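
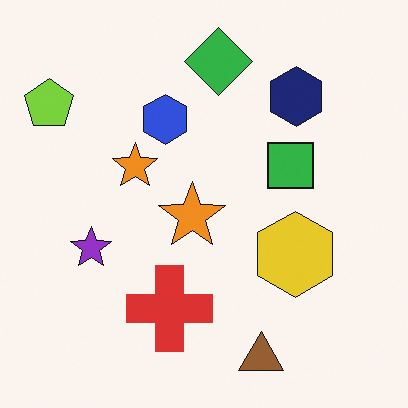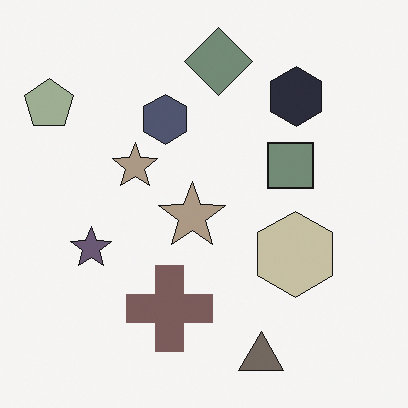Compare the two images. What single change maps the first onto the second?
This is the original image made much more muted (saturation change).

All colors are more muted and greyish — a global saturation change.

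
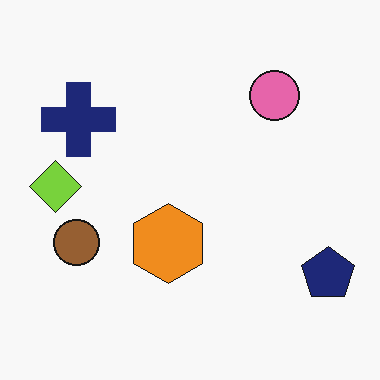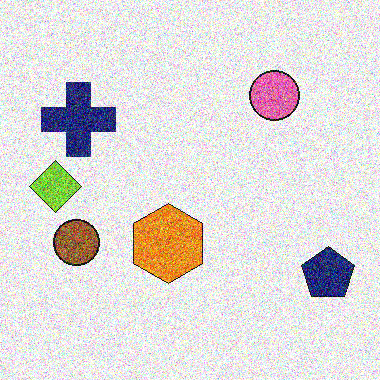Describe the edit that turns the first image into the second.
Degraded with strong gaussian noise.

Random speckle covers the whole image, including the flat background.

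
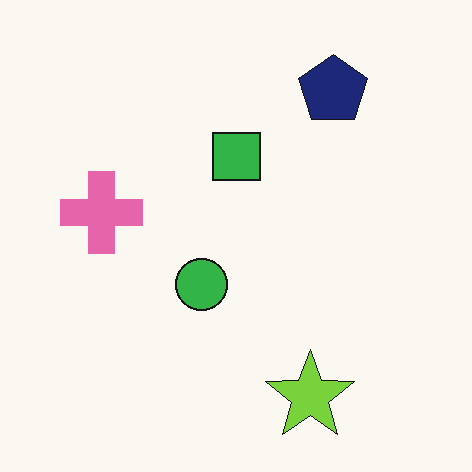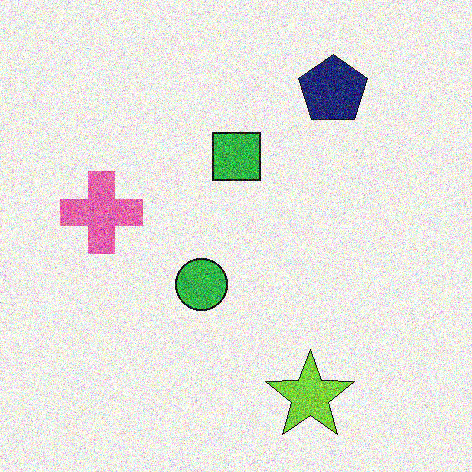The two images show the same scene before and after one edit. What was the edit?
The transformation is: degraded with a thick layer of grain.

Random speckle covers the whole image, including the flat background.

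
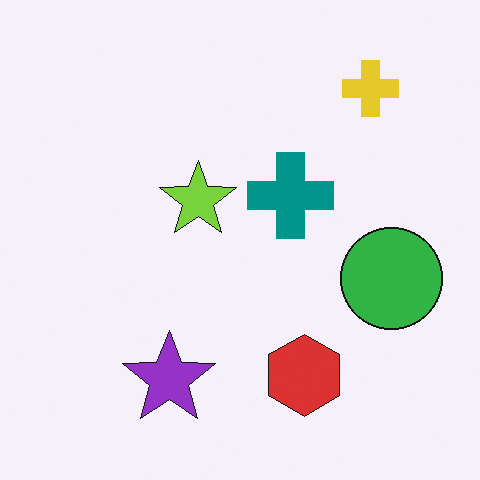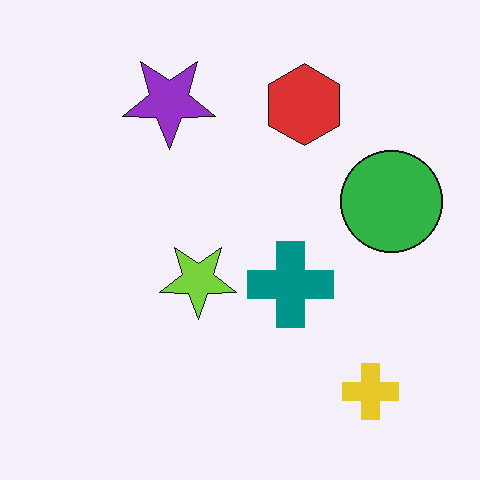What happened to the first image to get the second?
Flipped vertically (top ↔ bottom).

The yellow cross is in the top-right of the first image and the bottom-right of the second — shapes on opposite sides of the horizontal midline have swapped in a mirror flip.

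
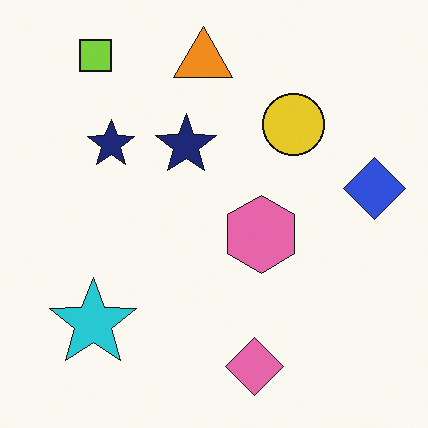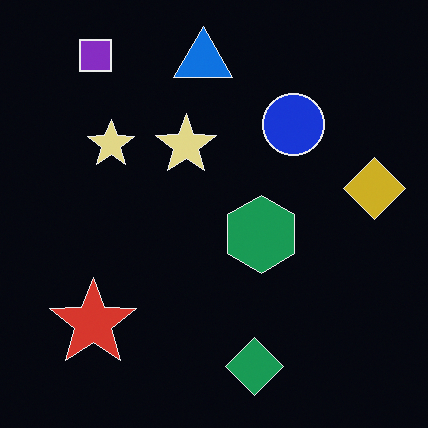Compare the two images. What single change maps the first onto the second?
This is the original image color-inverted (negative).

The light background has become dark and every shape's color is its complement — a photographic negative.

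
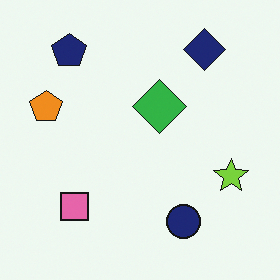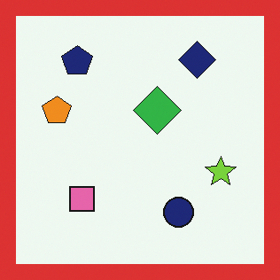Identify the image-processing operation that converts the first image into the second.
The second image is the first framed with a red border.

A solid red frame runs around the edge of the second image, with the content slightly shrunk inside it.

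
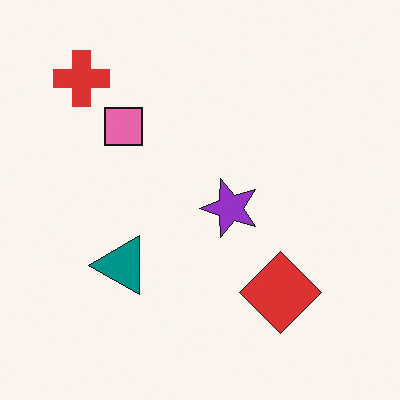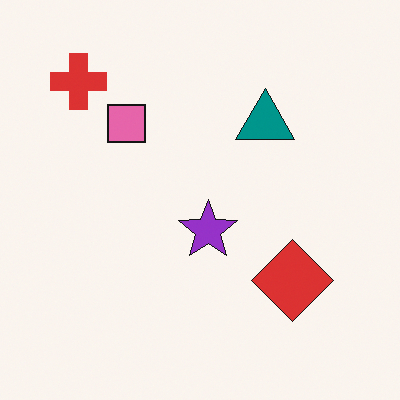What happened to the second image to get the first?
The first image is the second transposed (reflected across the top-left ↔ bottom-right diagonal).

Shapes have swapped their row and column positions — what was in the top-right is now in the bottom-left — a diagonal reflection.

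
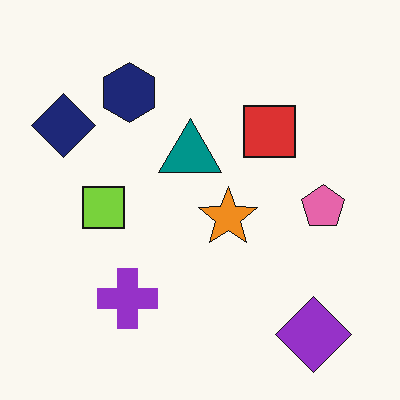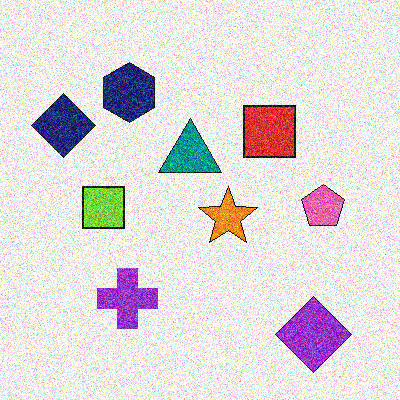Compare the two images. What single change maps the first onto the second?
It was degraded with strong gaussian noise.

Random speckle covers the whole image, including the flat background.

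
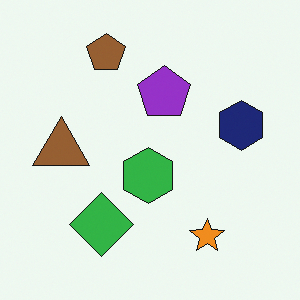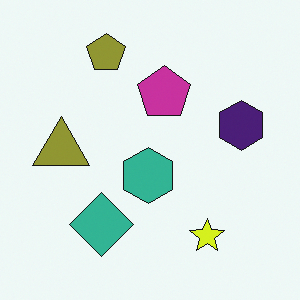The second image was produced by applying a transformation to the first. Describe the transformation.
This is the original image hue-shifted by a small amount.

Every shape's color has rotated by the same amount around the hue wheel — a uniform hue shift.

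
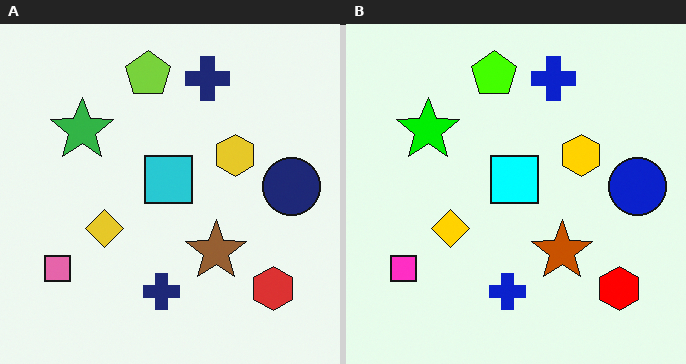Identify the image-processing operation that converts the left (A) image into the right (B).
Made much more vivid (saturation change).

All colors are more vivid — a global saturation change.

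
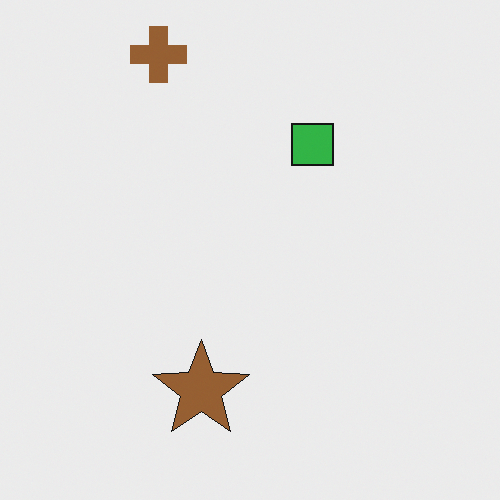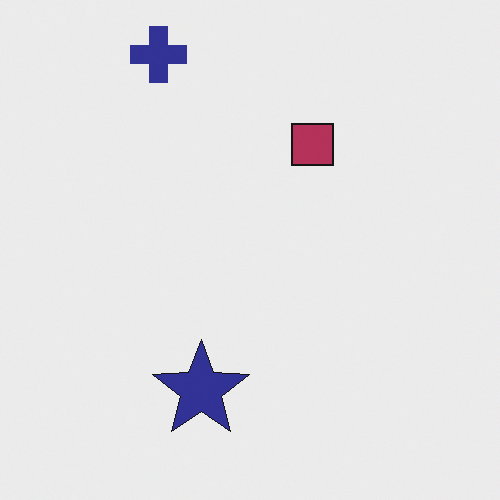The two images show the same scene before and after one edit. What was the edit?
Hue-shifted through roughly half the color wheel.

Every shape's color has rotated by the same amount around the hue wheel — a uniform hue shift.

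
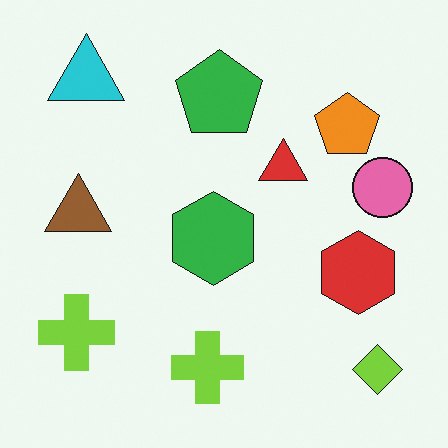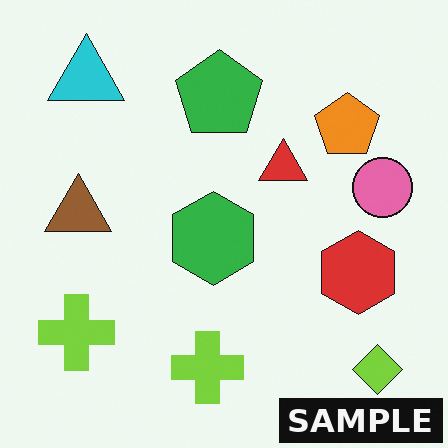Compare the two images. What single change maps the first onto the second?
It was watermarked with the text "SAMPLE" in the lower-right corner.

A dark label reading "SAMPLE" appears in the lower-right corner.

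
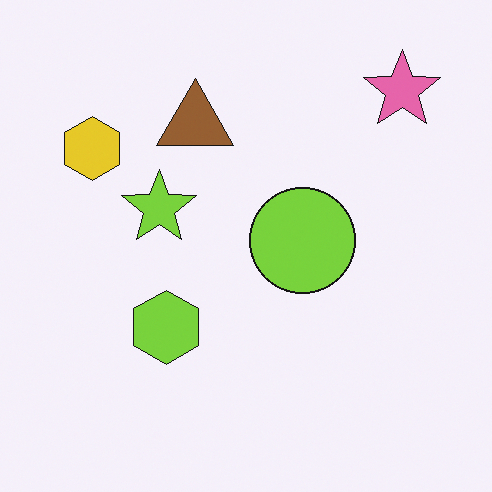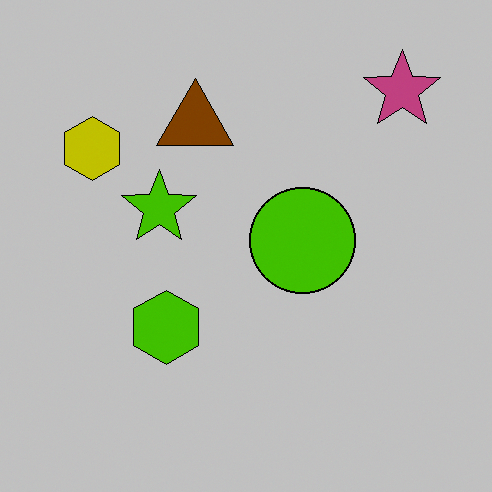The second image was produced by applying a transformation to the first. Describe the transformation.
This is the original image heavily posterized to just a handful of flat colors.

Each flat color has snapped to a coarser quantized level — most visibly, the near-white background has dropped to a flat grey.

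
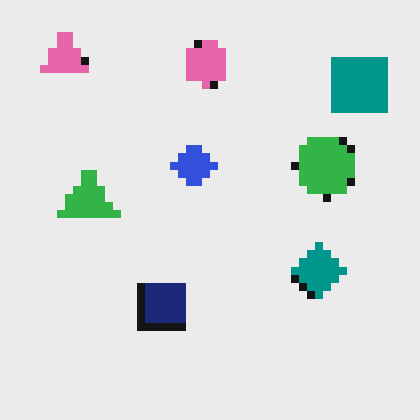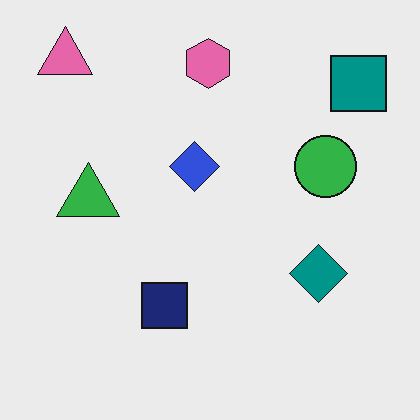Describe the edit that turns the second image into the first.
The image was moderately pixelated.

Shapes are reduced to large square blocks; fine edges and outlines are lost — a downscale-then-upscale (mosaic) effect.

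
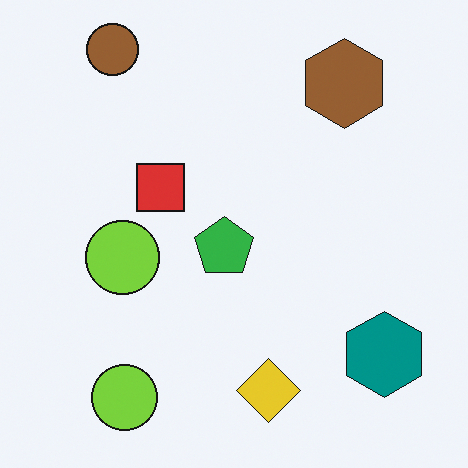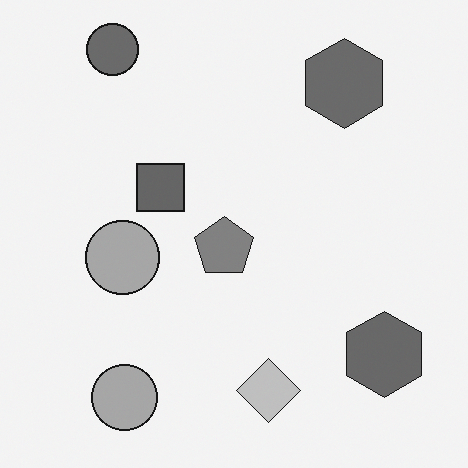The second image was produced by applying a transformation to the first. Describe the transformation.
This is the original image converted to grayscale.

All color is removed — every shape is now a shade of grey.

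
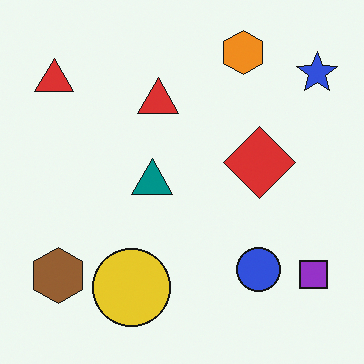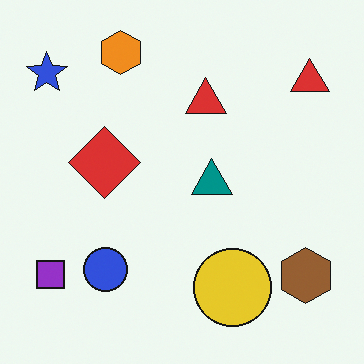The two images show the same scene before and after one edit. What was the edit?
The second image is the first flipped horizontally (left ↔ right).

The blue star is in the top-right of the first image and the top-left of the second — shapes on opposite sides of the vertical midline have swapped in a mirror flip.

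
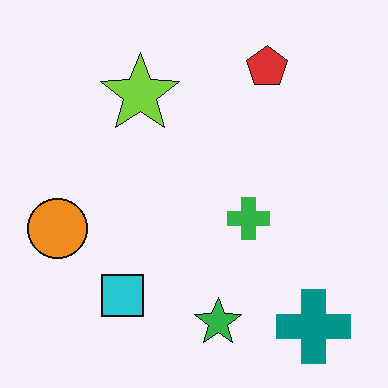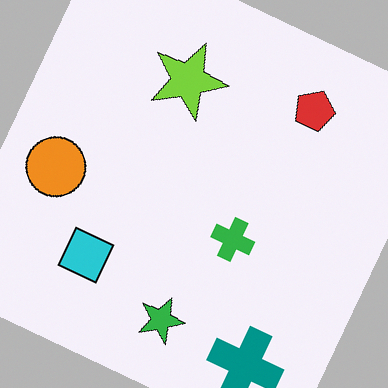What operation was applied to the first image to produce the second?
Rotated clockwise by a moderate amount.

Every shape is tilted by the same angle and the image corners show triangular fill wedges — a whole-image rotation by a non-right angle.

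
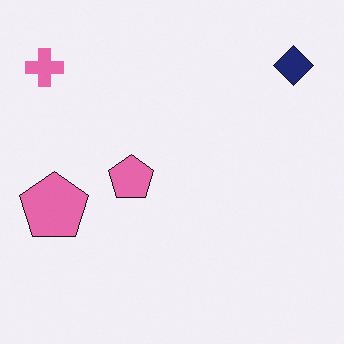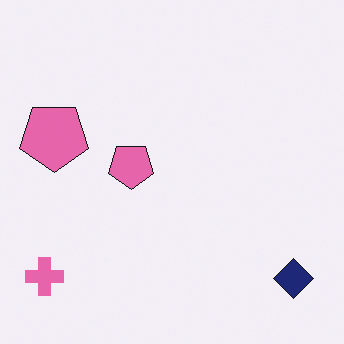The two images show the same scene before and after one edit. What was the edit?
The transformation is: flipped vertically (top ↔ bottom).

The navy diamond is in the top-right of the first image and the bottom-right of the second — shapes on opposite sides of the horizontal midline have swapped in a mirror flip.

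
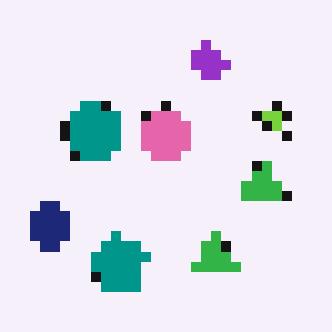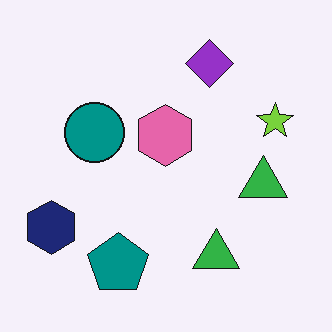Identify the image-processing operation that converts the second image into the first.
It was heavily pixelated into large blocks.

Shapes are reduced to large square blocks; fine edges and outlines are lost — a downscale-then-upscale (mosaic) effect.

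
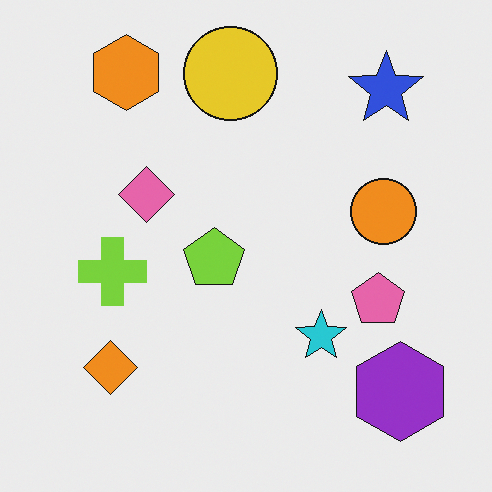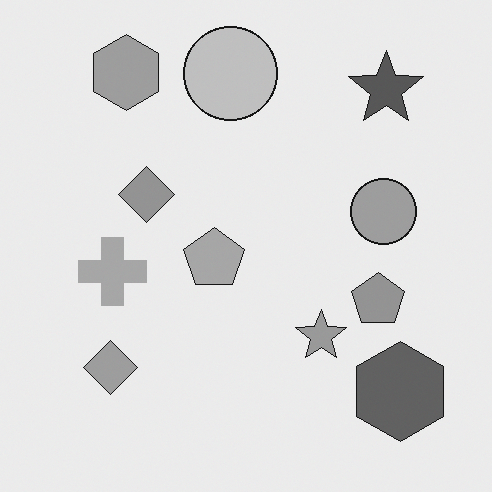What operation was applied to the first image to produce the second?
The image was converted to grayscale.

All color is removed — every shape is now a shade of grey.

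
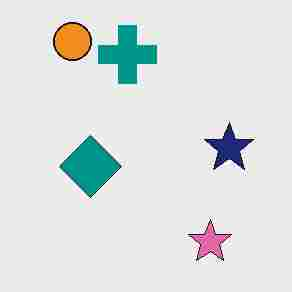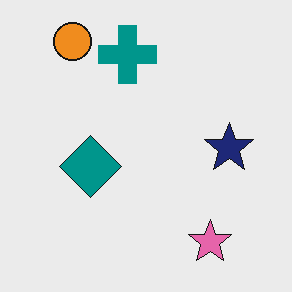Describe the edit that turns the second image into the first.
The image was degraded with heavy JPEG compression.

Blocky 8×8 compression artifacts appear around shape edges and the flat background shows ringing — characteristic JPEG degradation.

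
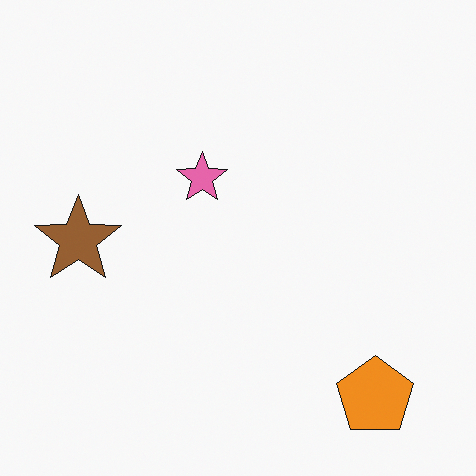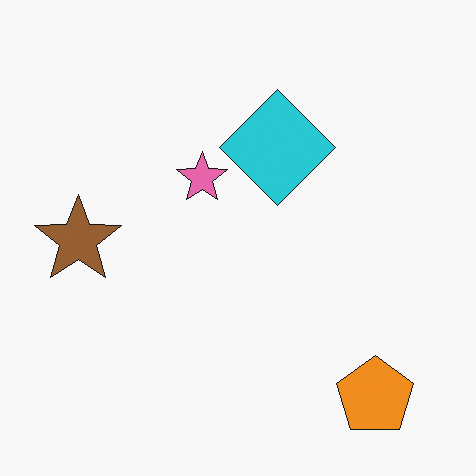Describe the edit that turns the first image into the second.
The transformation is: overlaid with an additional cyan diamond.

A cyan diamond appears in the second image that is absent from the first.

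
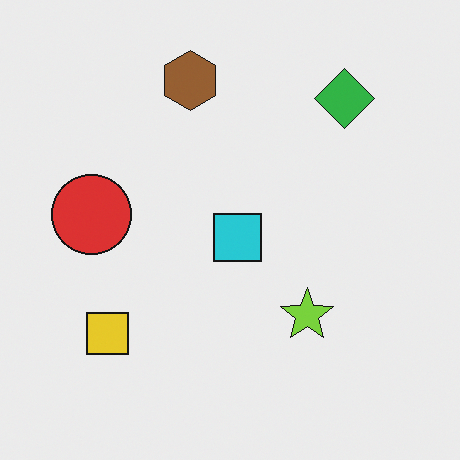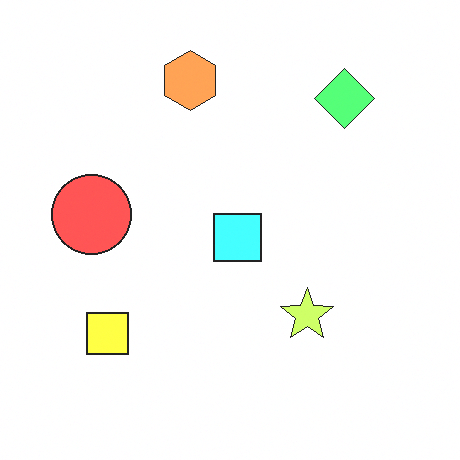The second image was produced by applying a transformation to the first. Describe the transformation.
It was noticeably brightened.

Every pixel — background and shapes alike — is uniformly brightened.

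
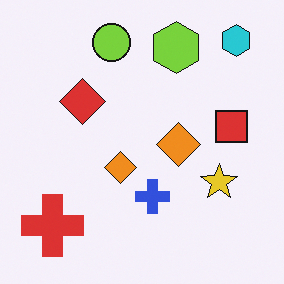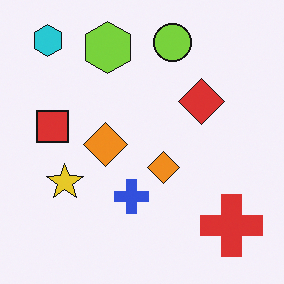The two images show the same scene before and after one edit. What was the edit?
The image was flipped horizontally (left ↔ right).

The cyan hexagon is in the top-right of the first image and the top-left of the second — shapes on opposite sides of the vertical midline have swapped in a mirror flip.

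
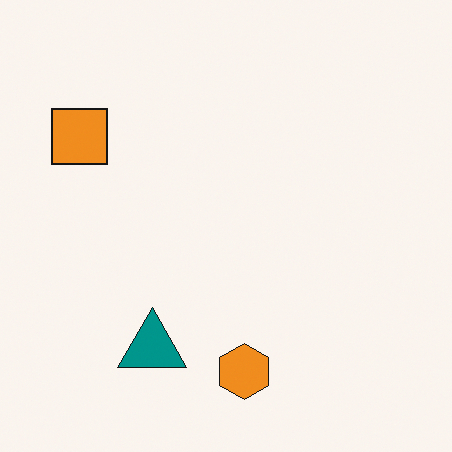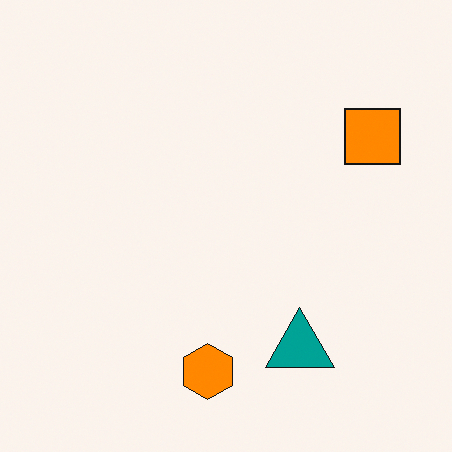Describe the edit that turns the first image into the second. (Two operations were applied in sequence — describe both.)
Slightly oversaturated, then flipped horizontally (left ↔ right).

All colors are more vivid — a global saturation change. The orange square is in the top-left of the first image and the top-right of the second — shapes on opposite sides of the vertical midline have swapped in a mirror flip.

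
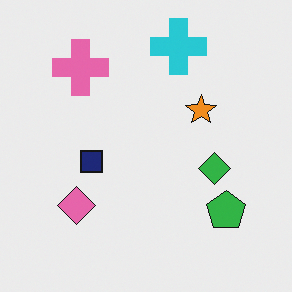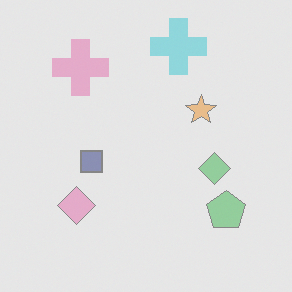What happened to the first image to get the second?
This is the original image given much lower contrast.

Tones are pushed toward mid-grey across the whole image — a global contrast change.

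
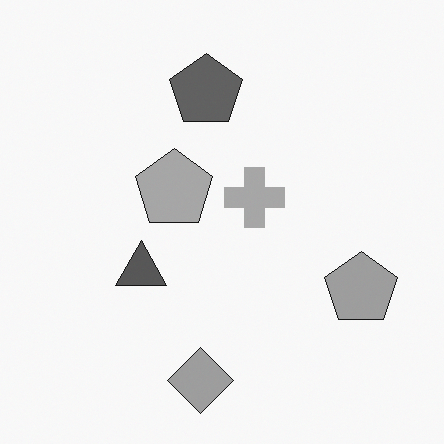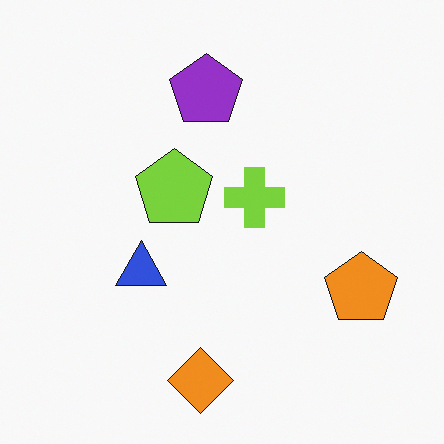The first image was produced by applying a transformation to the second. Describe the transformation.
This is the original image converted to grayscale.

All color is removed — every shape is now a shade of grey.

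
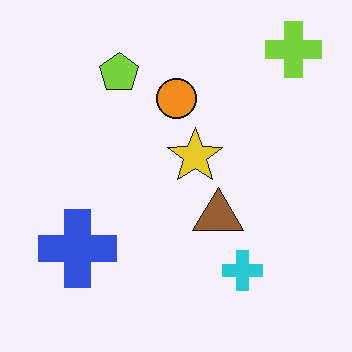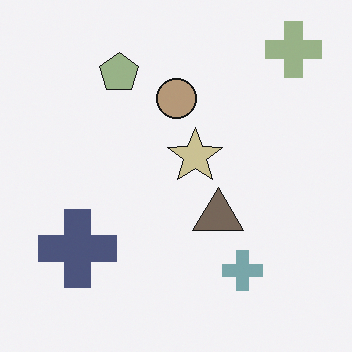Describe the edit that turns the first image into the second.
The image was heavily desaturated.

All colors are more muted and greyish — a global saturation change.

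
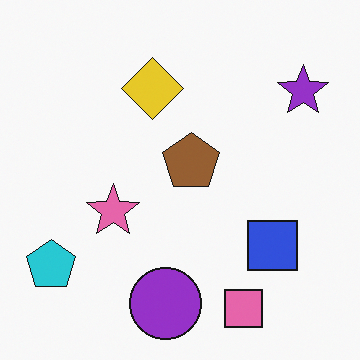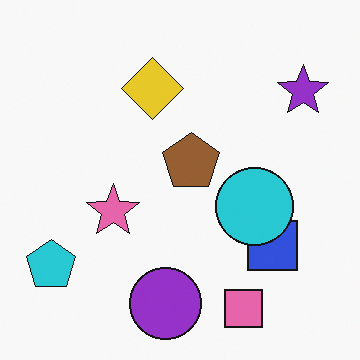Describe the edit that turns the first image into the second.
The second image is the first overlaid with an additional cyan circle.

A cyan circle appears in the second image that is absent from the first.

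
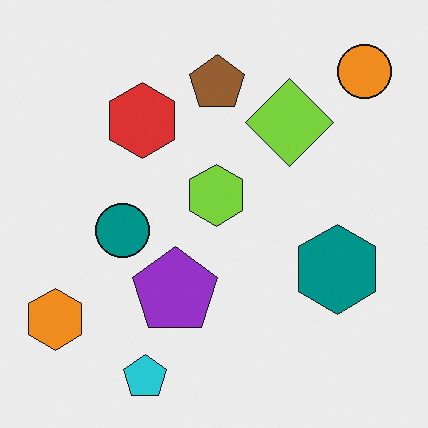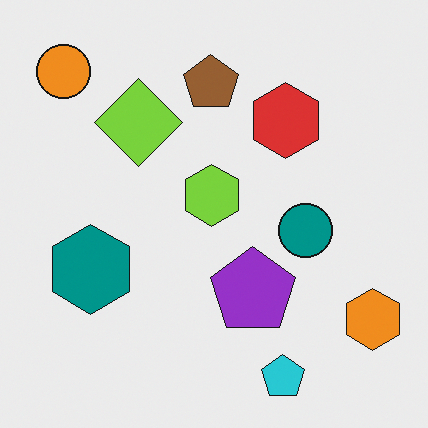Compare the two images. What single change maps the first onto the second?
This is the original image flipped horizontally (left ↔ right).

The orange hexagon is in the bottom-left of the first image and the bottom-right of the second — shapes on opposite sides of the vertical midline have swapped in a mirror flip.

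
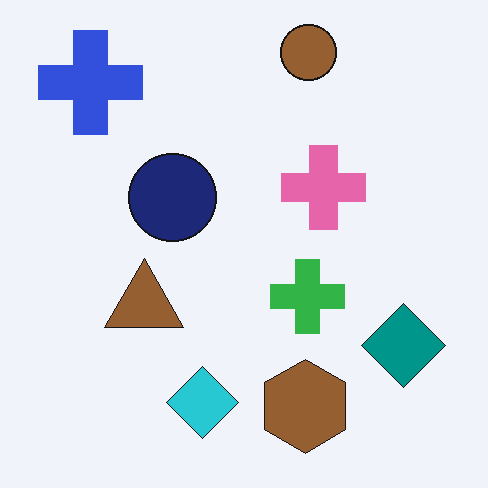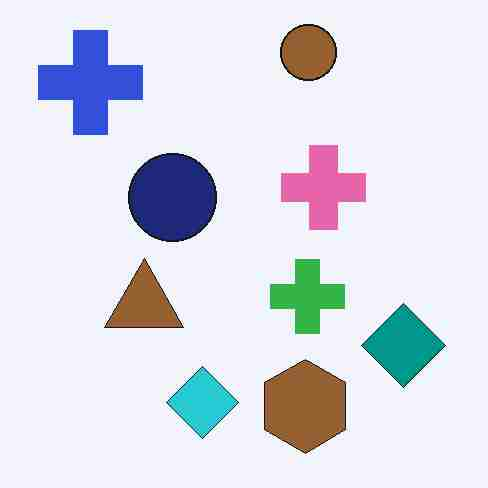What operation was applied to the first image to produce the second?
The transformation is: heavily JPEG-compressed with obvious blocking artifacts.

Blocky 8×8 compression artifacts appear around shape edges and the flat background shows ringing — characteristic JPEG degradation.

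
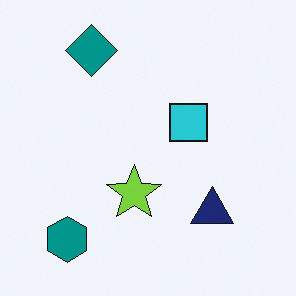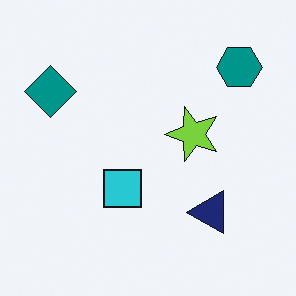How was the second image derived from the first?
The image was transposed (reflected across the top-left ↔ bottom-right diagonal).

Shapes have swapped their row and column positions — what was in the top-right is now in the bottom-left — a diagonal reflection.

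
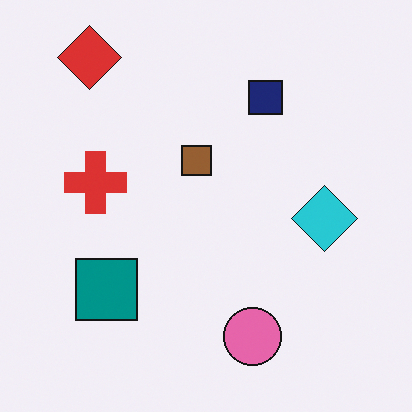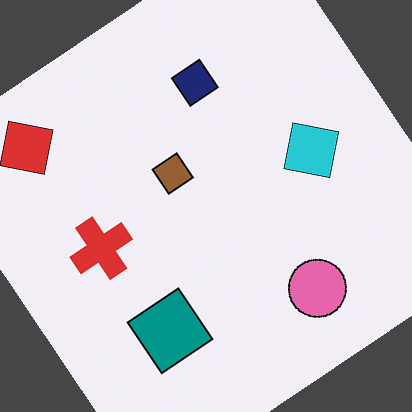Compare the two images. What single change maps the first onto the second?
This is the original image rotated counter-clockwise by a large amount — several tens of degrees.

Every shape is tilted by the same angle and the image corners show triangular fill wedges — a whole-image rotation by a non-right angle.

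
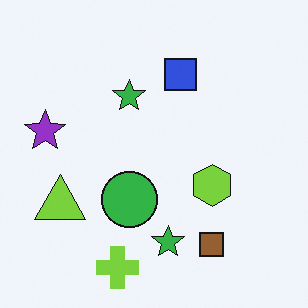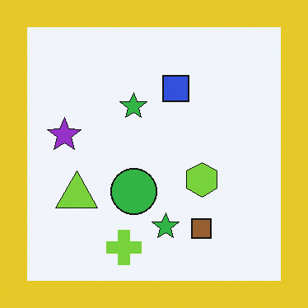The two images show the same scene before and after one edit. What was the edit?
It was framed with a yellow border.

A solid yellow frame runs around the edge of the second image, with the content slightly shrunk inside it.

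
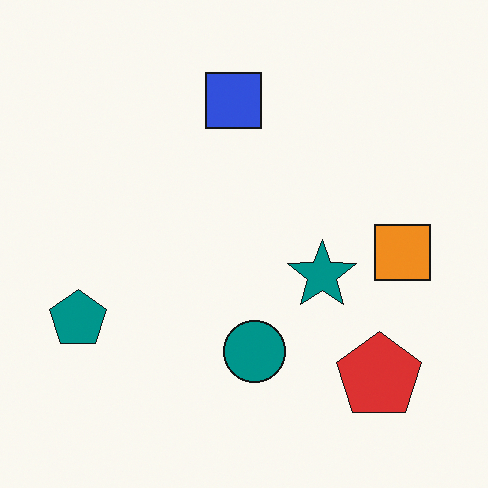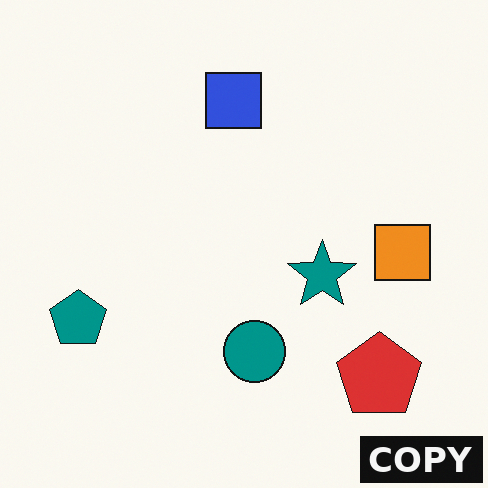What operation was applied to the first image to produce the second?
The transformation is: watermarked with the text "COPY" in the lower-right corner.

A dark label reading "COPY" appears in the lower-right corner.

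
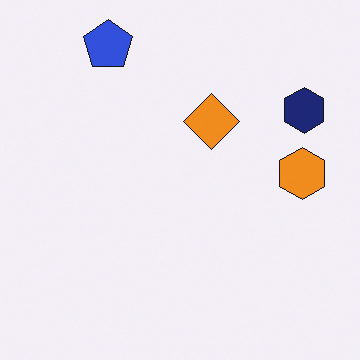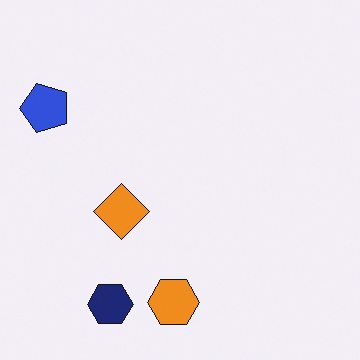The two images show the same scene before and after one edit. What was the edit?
The transformation is: transposed (reflected across the top-left ↔ bottom-right diagonal).

Shapes have swapped their row and column positions — what was in the top-right is now in the bottom-left — a diagonal reflection.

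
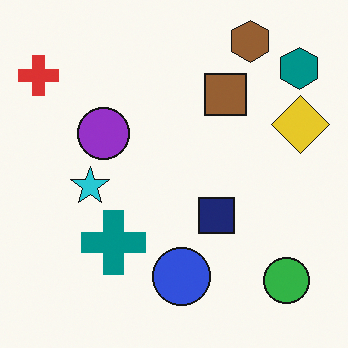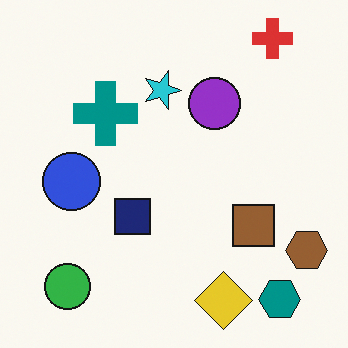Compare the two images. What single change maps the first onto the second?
The transformation is: rotated 90° clockwise.

The red cross sits in the top-left of the first image and the top-right of the second — consistent with a whole-image 90° clockwise rotation.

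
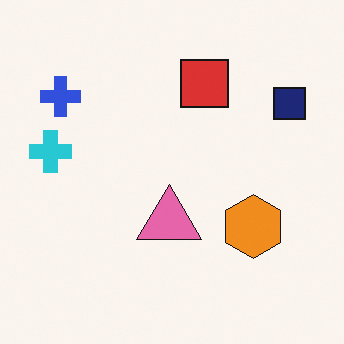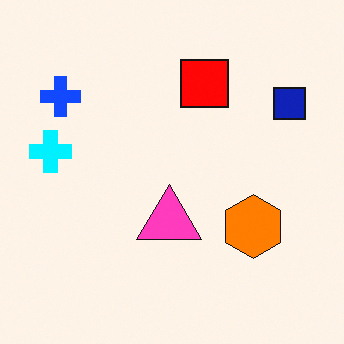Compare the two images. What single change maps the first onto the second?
This is the original image made much more vivid (saturation change).

All colors are more vivid — a global saturation change.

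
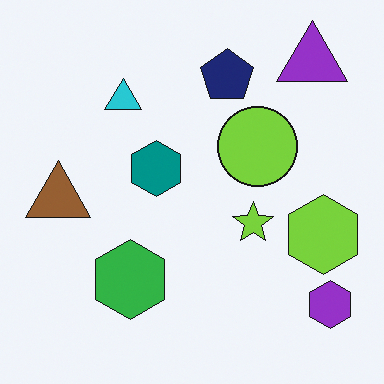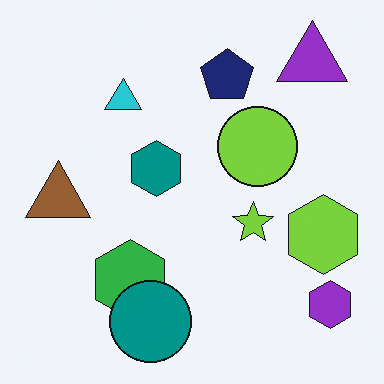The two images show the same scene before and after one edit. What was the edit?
Overlaid with an additional teal circle.

A teal circle appears in the second image that is absent from the first.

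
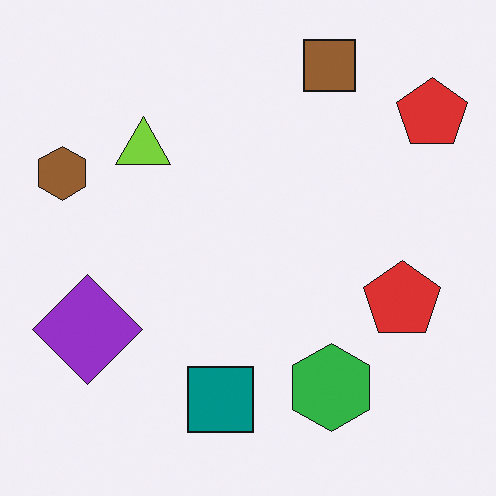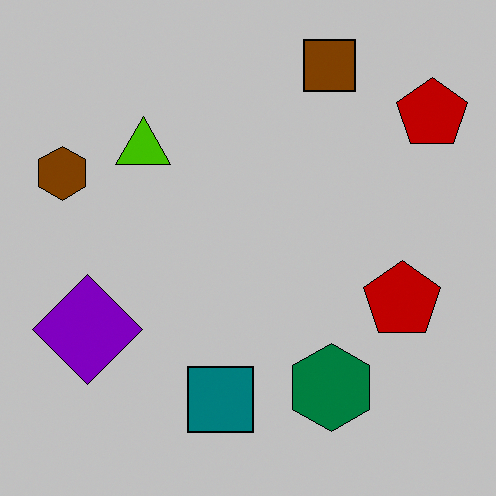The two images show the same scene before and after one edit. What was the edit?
Heavily posterized to just a handful of flat colors.

Each flat color has snapped to a coarser quantized level — most visibly, the near-white background has dropped to a flat grey.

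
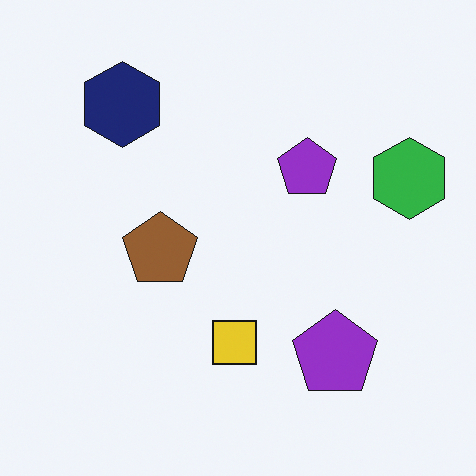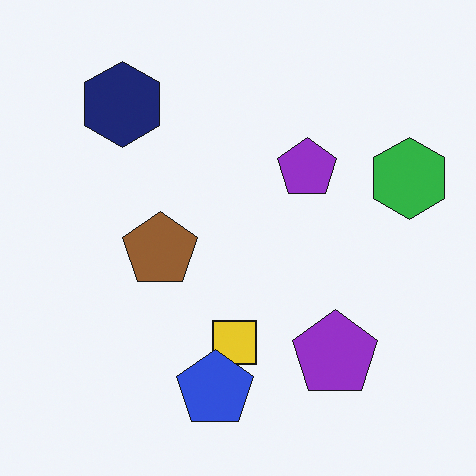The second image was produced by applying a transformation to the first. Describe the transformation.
Overlaid with an additional blue pentagon.

A blue pentagon appears in the second image that is absent from the first.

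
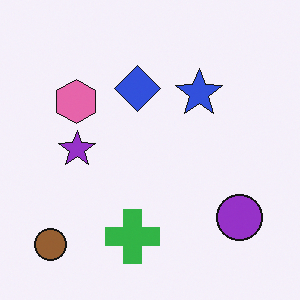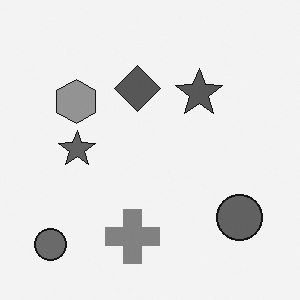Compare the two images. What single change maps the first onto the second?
Converted to grayscale.

All color is removed — every shape is now a shade of grey.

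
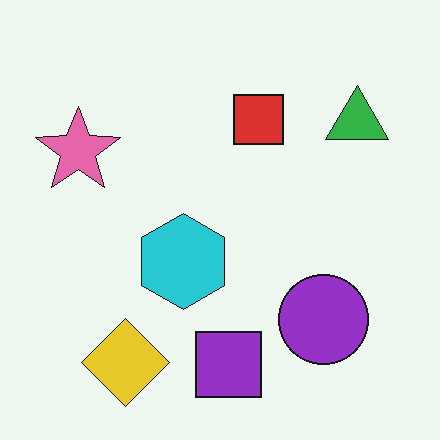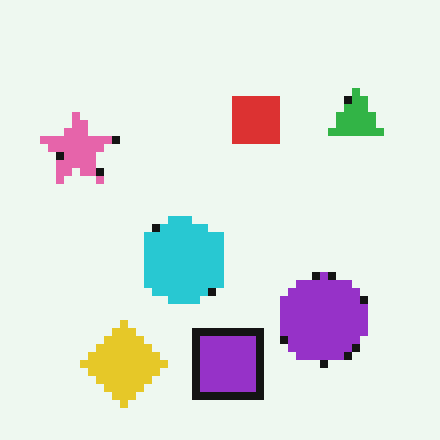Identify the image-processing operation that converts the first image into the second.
Pixelated into visible square blocks.

Shapes are reduced to large square blocks; fine edges and outlines are lost — a downscale-then-upscale (mosaic) effect.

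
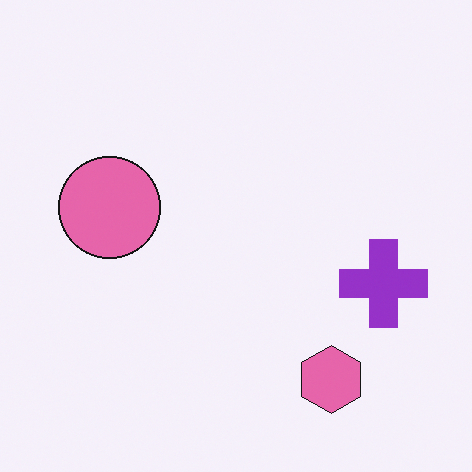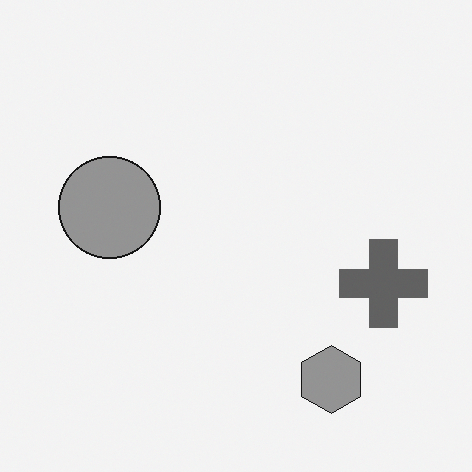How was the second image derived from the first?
The transformation is: converted to grayscale.

All color is removed — every shape is now a shade of grey.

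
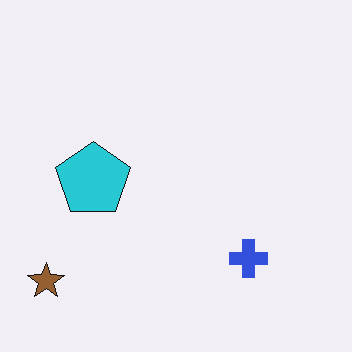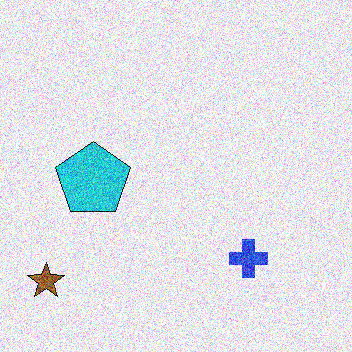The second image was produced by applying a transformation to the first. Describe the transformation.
Degraded with a thick layer of grain.

Random speckle covers the whole image, including the flat background.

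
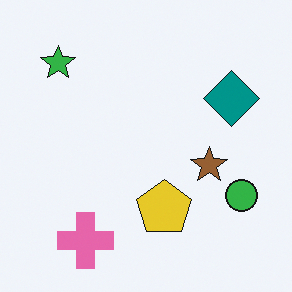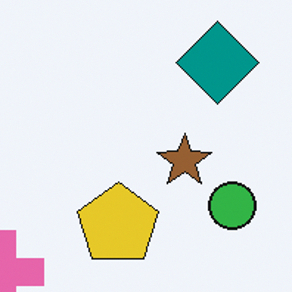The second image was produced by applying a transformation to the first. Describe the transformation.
The image was cropped to a modestly smaller region and rescaled.

The visible shapes are larger and the field of view is narrower; shapes near the original edges may be partly or wholly outside the frame — a crop-and-rescale.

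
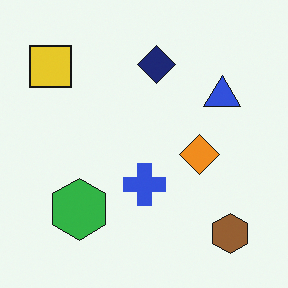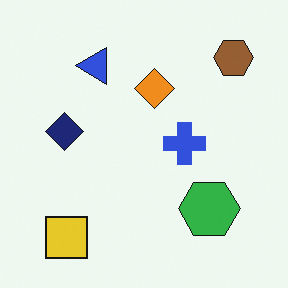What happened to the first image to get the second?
This is the original image rotated 90° counter-clockwise.

The brown hexagon sits in the bottom-right of the first image and the top-right of the second — consistent with a whole-image 90° counter-clockwise rotation.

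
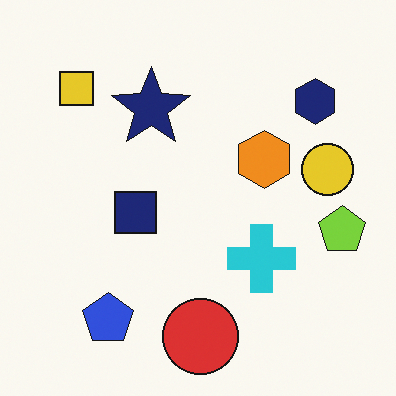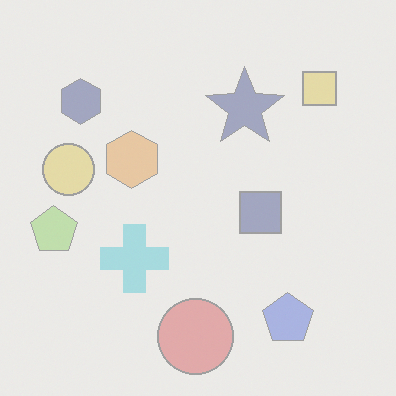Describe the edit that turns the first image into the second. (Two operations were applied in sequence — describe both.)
It was flipped horizontally (left ↔ right), then washed out (contrast reduced).

The lime pentagon is in the right of the first image and the left of the second — shapes on opposite sides of the vertical midline have swapped in a mirror flip. Tones are pushed toward mid-grey across the whole image — a global contrast change.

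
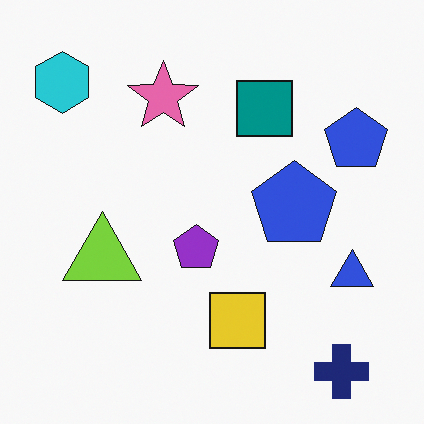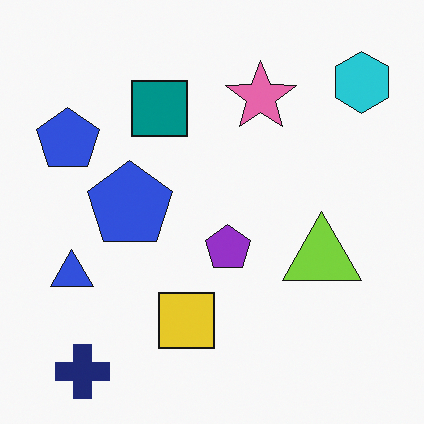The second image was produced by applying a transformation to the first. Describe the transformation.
Flipped horizontally (left ↔ right).

The cyan hexagon is in the top-left of the first image and the top-right of the second — shapes on opposite sides of the vertical midline have swapped in a mirror flip.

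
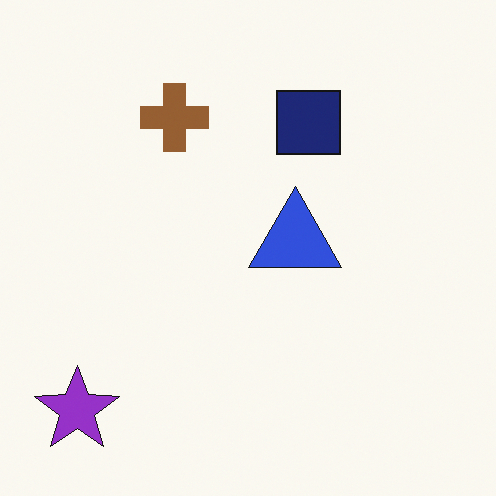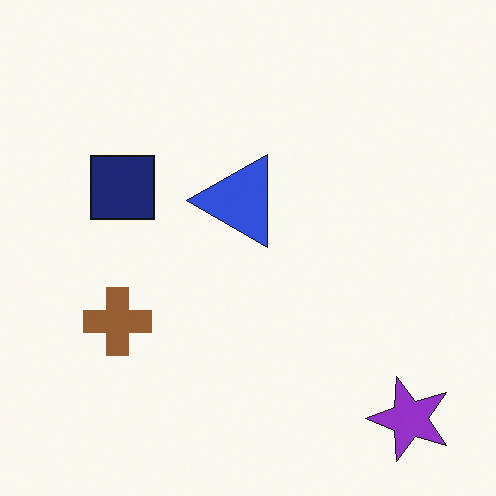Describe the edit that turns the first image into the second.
The transformation is: rotated 90° counter-clockwise.

The purple star sits in the bottom-left of the first image and the bottom-right of the second — consistent with a whole-image 90° counter-clockwise rotation.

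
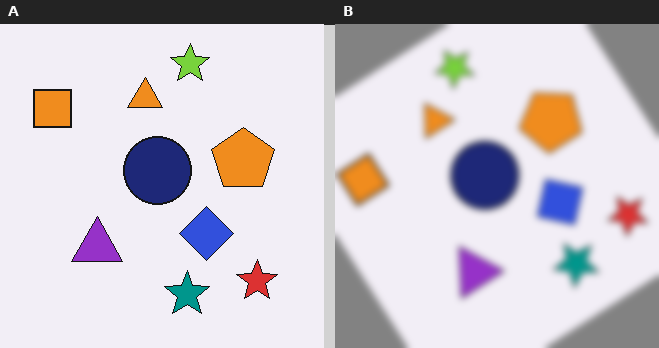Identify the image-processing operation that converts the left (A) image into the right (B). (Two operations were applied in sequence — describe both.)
The image was rotated counter-clockwise by a large amount — several tens of degrees, then noticeably gaussian-blurred.

Every shape is tilted by the same angle and the image corners show triangular fill wedges — a whole-image rotation by a non-right angle. Shape edges and outlines are uniformly softened across the whole image.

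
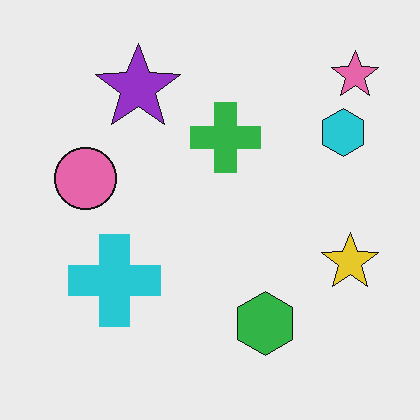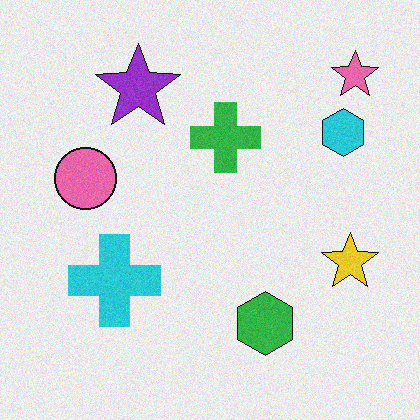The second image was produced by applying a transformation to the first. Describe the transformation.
The second image is the first degraded with light additive noise.

Random speckle covers the whole image, including the flat background.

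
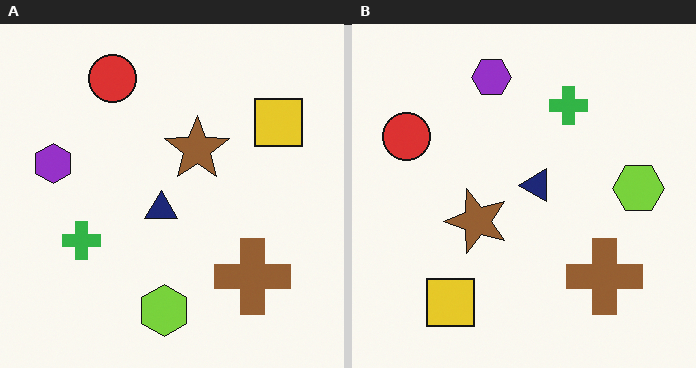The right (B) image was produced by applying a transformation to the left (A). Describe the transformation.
Transposed (reflected across the top-left ↔ bottom-right diagonal).

Shapes have swapped their row and column positions — what was in the top-right is now in the bottom-left — a diagonal reflection.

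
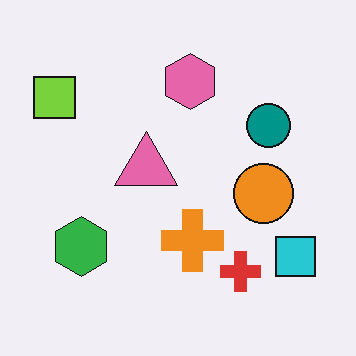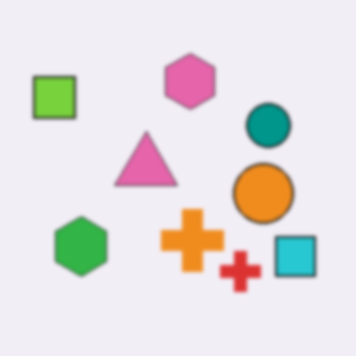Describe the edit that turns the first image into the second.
The image was lightly blurred.

Shape edges and outlines are uniformly softened across the whole image.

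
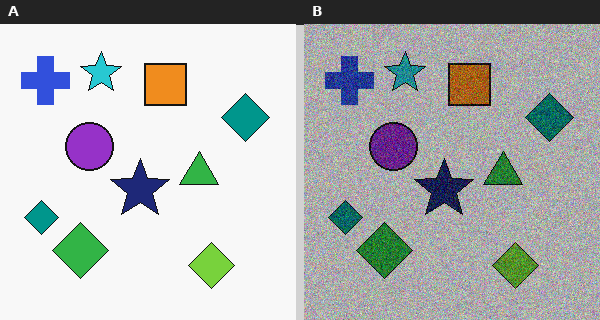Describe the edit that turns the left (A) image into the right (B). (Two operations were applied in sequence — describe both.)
Noticeably darkened, then degraded with visible gaussian noise.

Every pixel — background and shapes alike — is uniformly darkened. Random speckle covers the whole image, including the flat background.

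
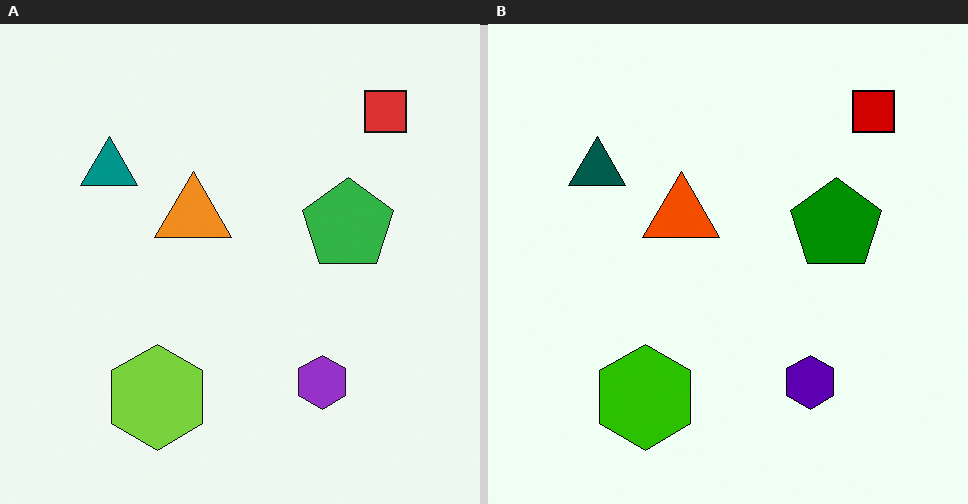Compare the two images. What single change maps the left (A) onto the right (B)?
This is the original image boosted in contrast.

Tones are pushed away from mid-grey across the whole image — a global contrast change.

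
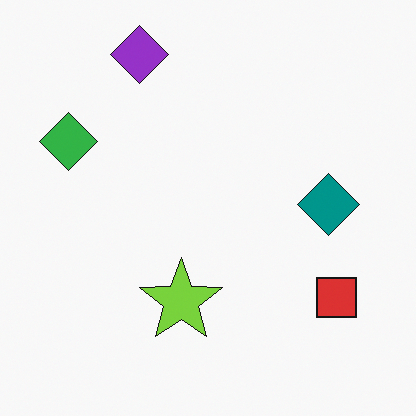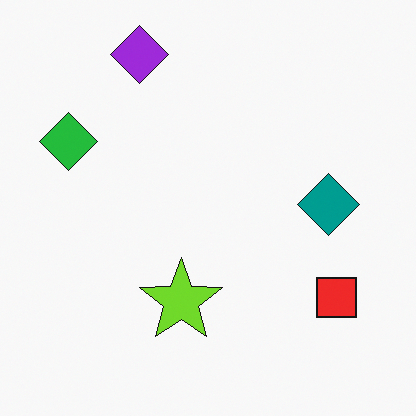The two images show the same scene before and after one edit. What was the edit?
The image was slightly oversaturated.

All colors are more vivid — a global saturation change.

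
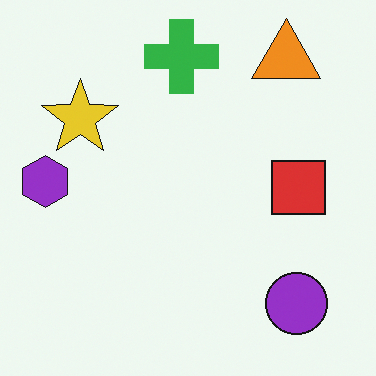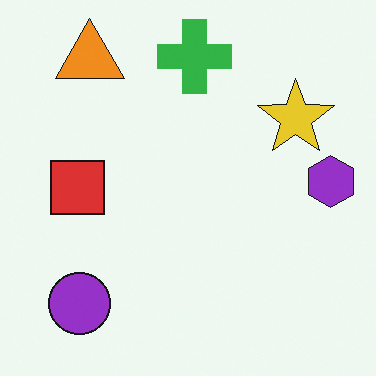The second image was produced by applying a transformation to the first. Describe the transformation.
The second image is the first flipped horizontally (left ↔ right).

The purple hexagon is in the left of the first image and the right of the second — shapes on opposite sides of the vertical midline have swapped in a mirror flip.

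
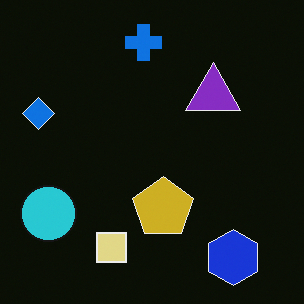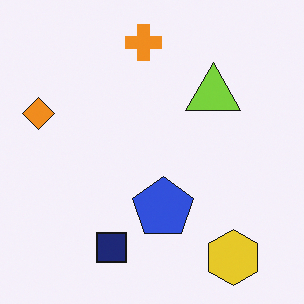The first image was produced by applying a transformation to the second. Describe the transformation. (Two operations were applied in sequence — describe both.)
Color-inverted (negative), then overlaid with an additional cyan circle.

The light background has become dark and every shape's color is its complement — a photographic negative. A cyan circle appears in the first image that is absent from the second.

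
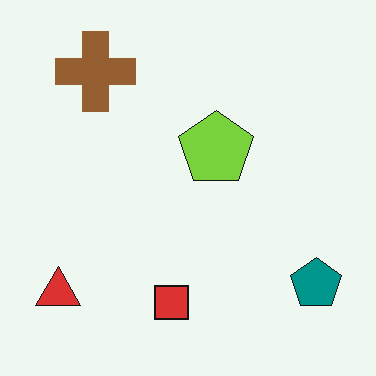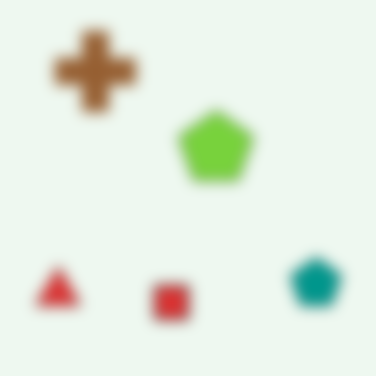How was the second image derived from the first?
This is the original image heavily blurred.

Shape edges and outlines are uniformly softened across the whole image.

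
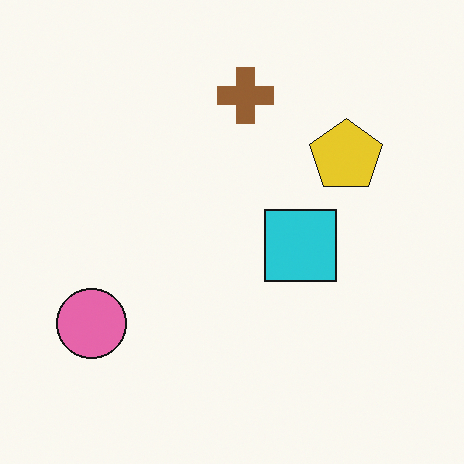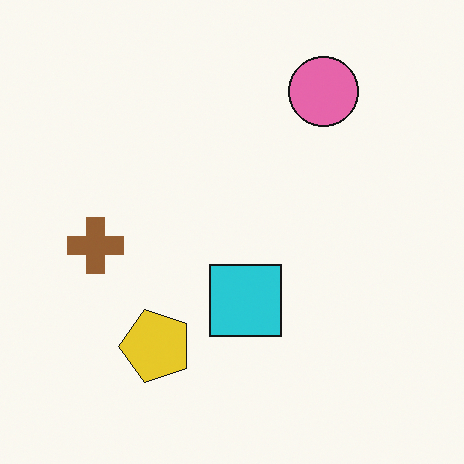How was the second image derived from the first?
The second image is the first transposed (reflected across the top-left ↔ bottom-right diagonal).

Shapes have swapped their row and column positions — what was in the top-right is now in the bottom-left — a diagonal reflection.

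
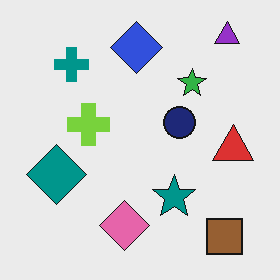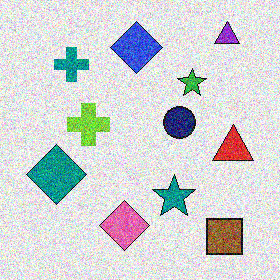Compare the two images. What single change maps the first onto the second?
The transformation is: degraded with heavy additive noise.

Random speckle covers the whole image, including the flat background.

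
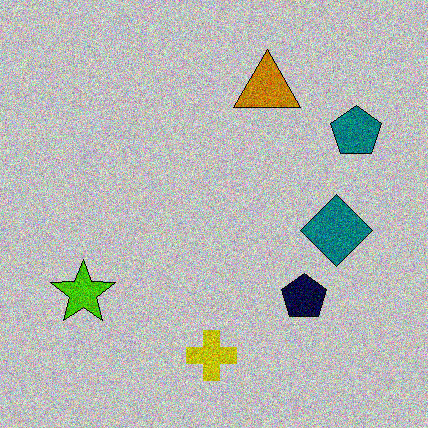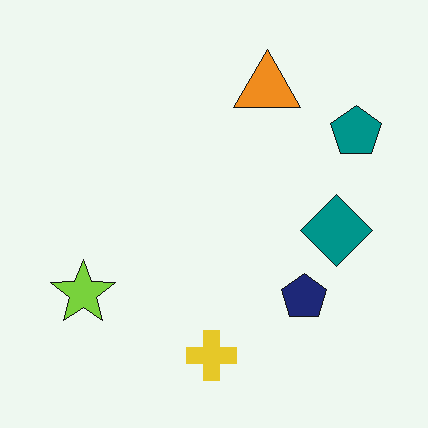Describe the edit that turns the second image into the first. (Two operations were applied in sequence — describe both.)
Heavily posterized to just a handful of flat colors, then degraded with heavy additive noise.

Each flat color has snapped to a coarser quantized level — most visibly, the near-white background has dropped to a flat grey. Random speckle covers the whole image, including the flat background.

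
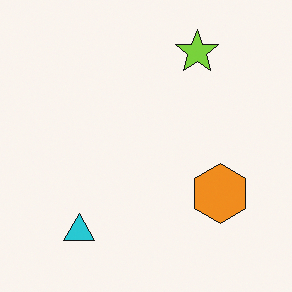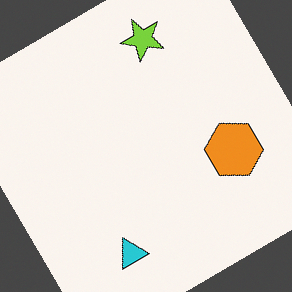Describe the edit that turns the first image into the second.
It was rotated counter-clockwise by a large amount — several tens of degrees.

Every shape is tilted by the same angle and the image corners show triangular fill wedges — a whole-image rotation by a non-right angle.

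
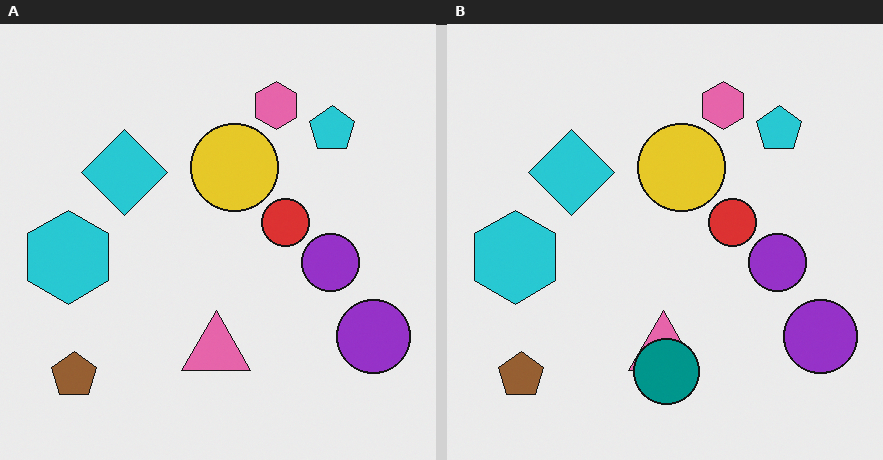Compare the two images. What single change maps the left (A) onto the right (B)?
The transformation is: overlaid with an additional teal circle.

A teal circle appears in the right (B) image that is absent from the left (A).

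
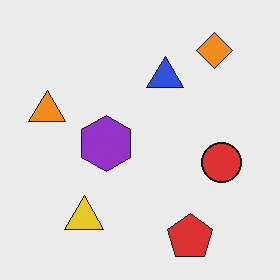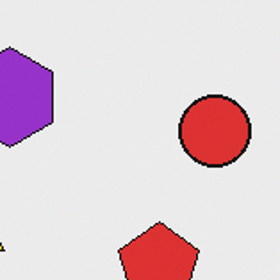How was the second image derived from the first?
The transformation is: cropped to a noticeably smaller region and rescaled.

The visible shapes are larger and the field of view is narrower; shapes near the original edges may be partly or wholly outside the frame — a crop-and-rescale.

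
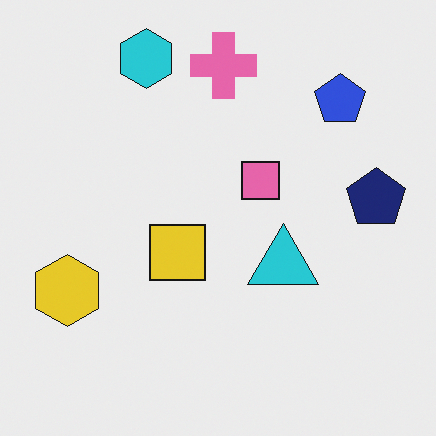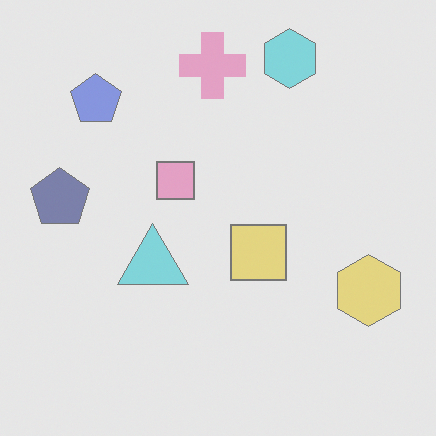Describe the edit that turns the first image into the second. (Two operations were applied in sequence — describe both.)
The second image is the first washed out (contrast reduced), then flipped horizontally (left ↔ right).

Tones are pushed toward mid-grey across the whole image — a global contrast change. The navy pentagon is in the right of the first image and the left of the second — shapes on opposite sides of the vertical midline have swapped in a mirror flip.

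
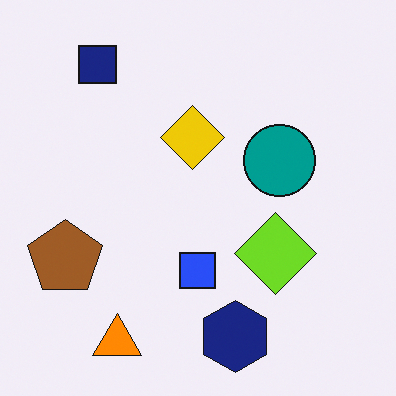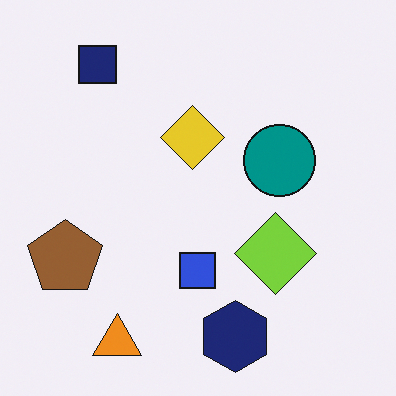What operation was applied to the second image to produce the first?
It was slightly oversaturated.

All colors are more vivid — a global saturation change.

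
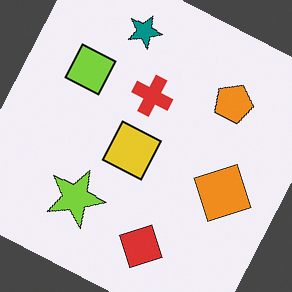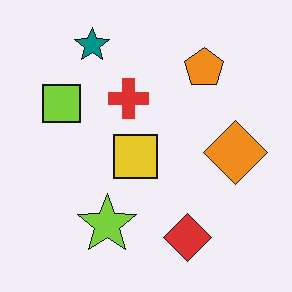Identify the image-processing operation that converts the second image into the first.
This is the original image rotated clockwise by a moderate amount.

Every shape is tilted by the same angle and the image corners show triangular fill wedges — a whole-image rotation by a non-right angle.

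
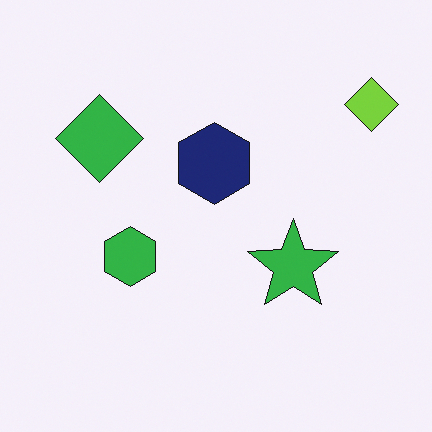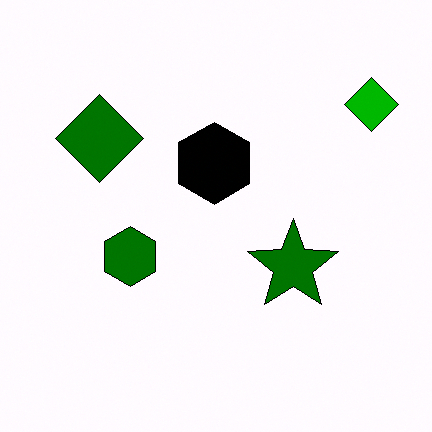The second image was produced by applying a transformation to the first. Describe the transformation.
This is the original image given much higher contrast.

Tones are pushed away from mid-grey across the whole image — a global contrast change.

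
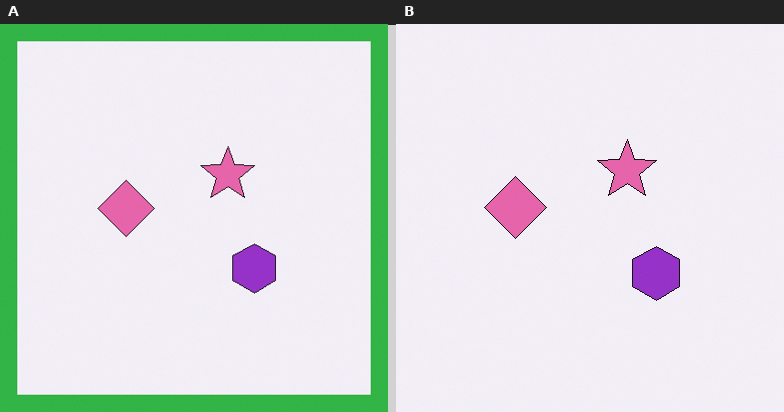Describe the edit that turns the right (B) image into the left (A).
The transformation is: framed with a green border.

A solid green frame runs around the edge of the left (A) image, with the content slightly shrunk inside it.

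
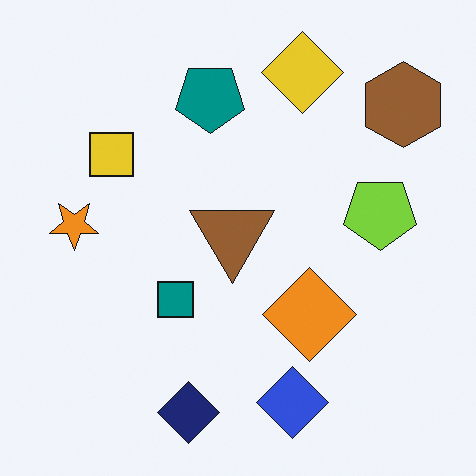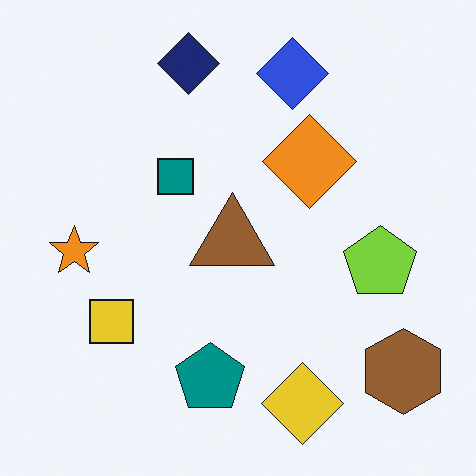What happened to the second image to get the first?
The first image is the second flipped vertically (top ↔ bottom).

The navy diamond is in the top of the second image and the bottom of the first — shapes on opposite sides of the horizontal midline have swapped in a mirror flip.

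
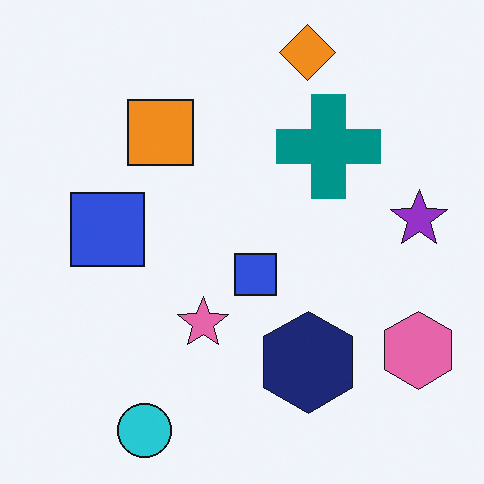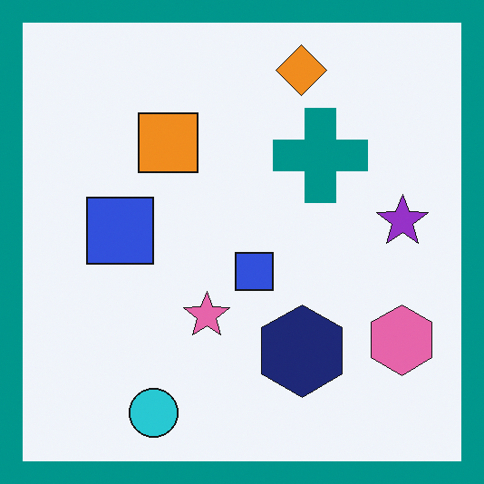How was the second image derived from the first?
Framed with a teal border.

A solid teal frame runs around the edge of the second image, with the content slightly shrunk inside it.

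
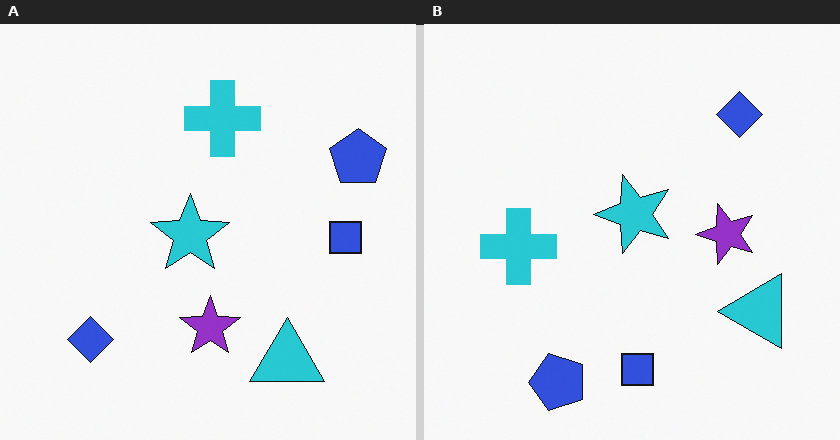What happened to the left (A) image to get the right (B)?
The image was transposed (reflected across the top-left ↔ bottom-right diagonal).

Shapes have swapped their row and column positions — what was in the top-right is now in the bottom-left — a diagonal reflection.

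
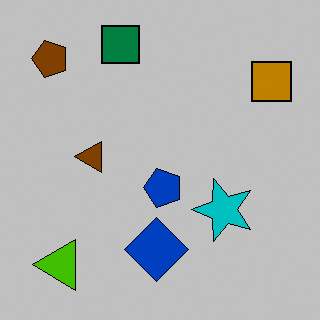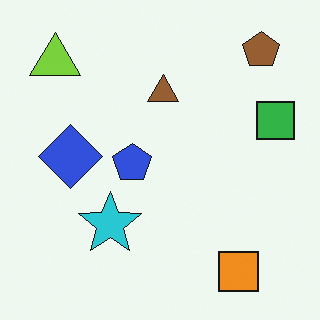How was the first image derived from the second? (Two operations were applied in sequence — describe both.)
The first image is the second rotated 90° counter-clockwise, then aggressively posterized.

The brown pentagon sits in the top-right of the second image and the top-left of the first — consistent with a whole-image 90° counter-clockwise rotation. Each flat color has snapped to a coarser quantized level — most visibly, the near-white background has dropped to a flat grey.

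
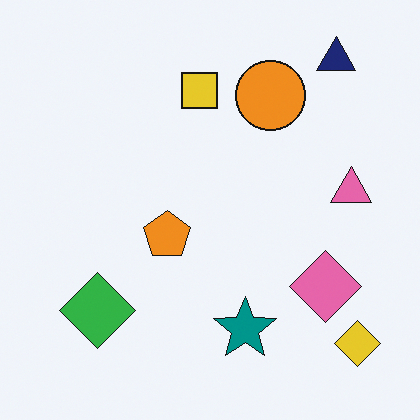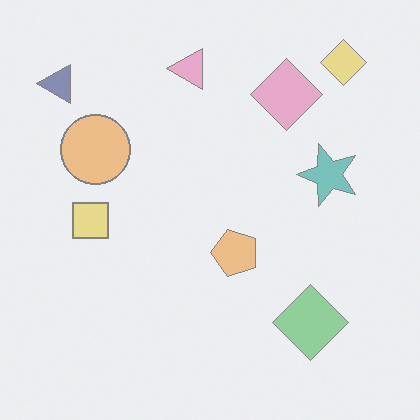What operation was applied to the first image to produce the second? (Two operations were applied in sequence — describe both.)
The transformation is: rotated 90° counter-clockwise, then washed out (contrast reduced).

The yellow diamond sits in the bottom-right of the first image and the top-right of the second — consistent with a whole-image 90° counter-clockwise rotation. Tones are pushed toward mid-grey across the whole image — a global contrast change.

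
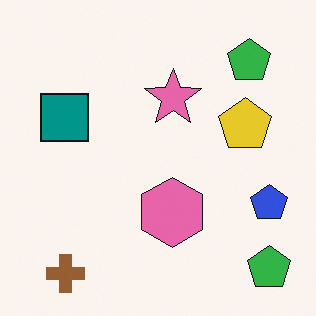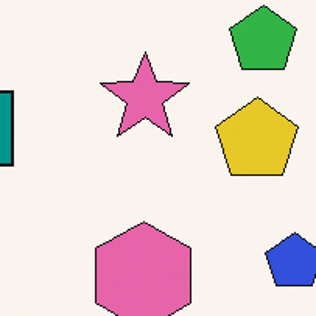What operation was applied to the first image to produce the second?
Cropped slightly and scaled back up.

The visible shapes are larger and the field of view is narrower; shapes near the original edges may be partly or wholly outside the frame — a crop-and-rescale.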